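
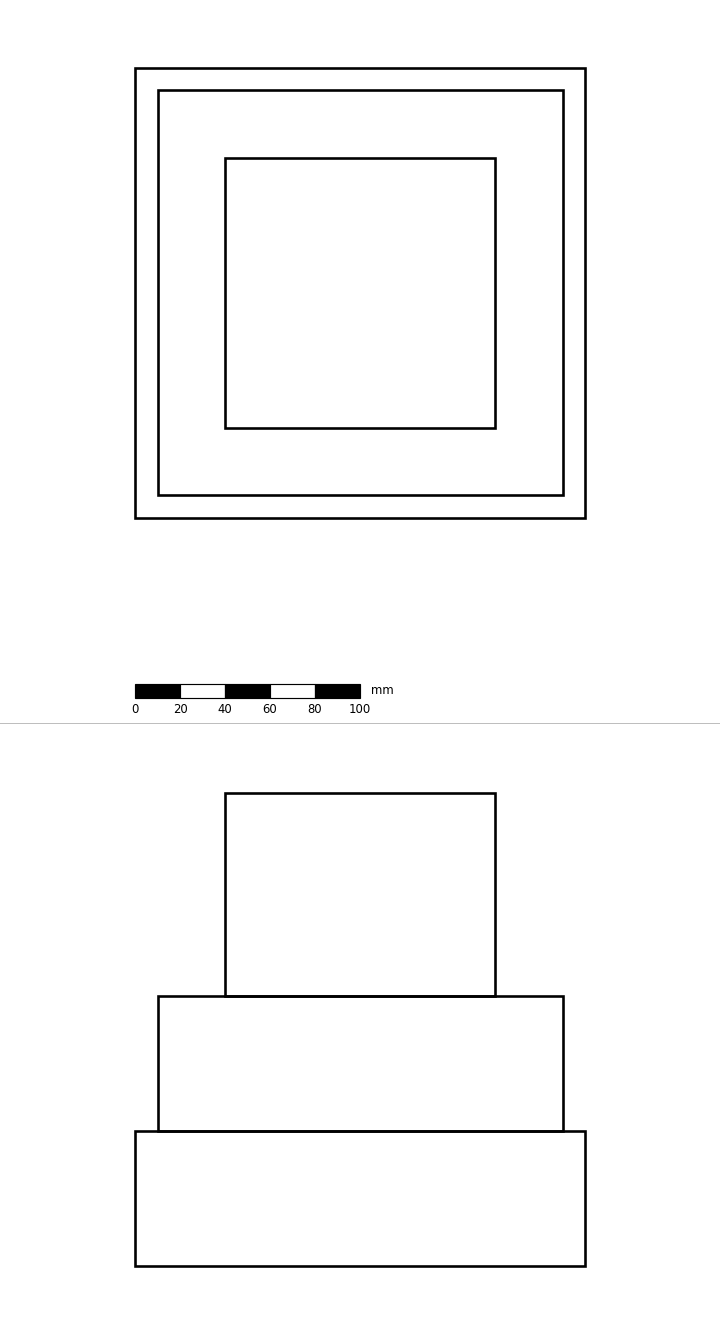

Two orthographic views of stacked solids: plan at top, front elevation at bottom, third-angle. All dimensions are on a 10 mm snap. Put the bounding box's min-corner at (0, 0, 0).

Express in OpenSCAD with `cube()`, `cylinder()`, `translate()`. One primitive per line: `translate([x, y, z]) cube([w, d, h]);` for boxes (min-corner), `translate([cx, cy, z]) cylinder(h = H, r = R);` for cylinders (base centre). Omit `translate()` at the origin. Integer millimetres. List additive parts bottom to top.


cube([200, 200, 60]);
translate([10, 10, 60]) cube([180, 180, 60]);
translate([40, 40, 120]) cube([120, 120, 90]);


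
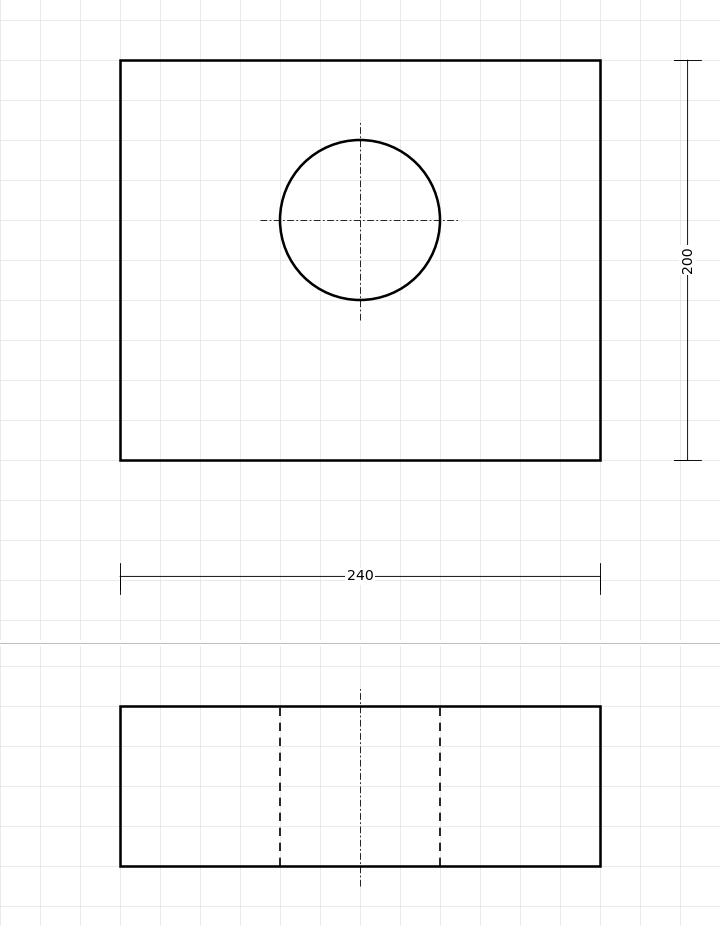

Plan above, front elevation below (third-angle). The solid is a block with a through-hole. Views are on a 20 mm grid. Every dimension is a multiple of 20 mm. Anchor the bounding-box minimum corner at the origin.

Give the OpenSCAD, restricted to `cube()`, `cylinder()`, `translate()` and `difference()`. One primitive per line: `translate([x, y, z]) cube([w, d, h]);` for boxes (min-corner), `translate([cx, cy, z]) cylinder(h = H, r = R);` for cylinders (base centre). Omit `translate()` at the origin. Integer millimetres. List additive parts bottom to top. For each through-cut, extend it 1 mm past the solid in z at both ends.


difference() {
  cube([240, 200, 80]);
  translate([120, 120, -1]) cylinder(h = 82, r = 40);
}


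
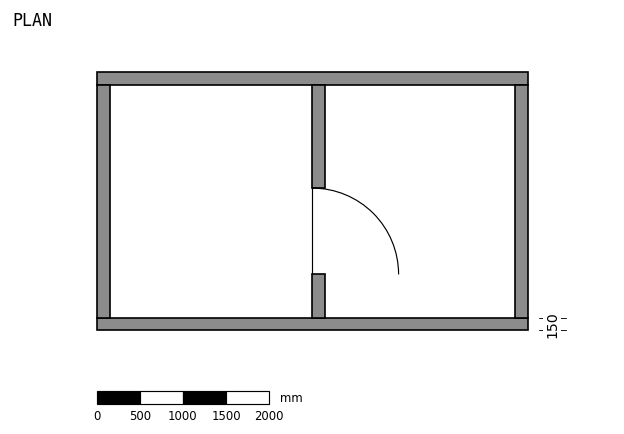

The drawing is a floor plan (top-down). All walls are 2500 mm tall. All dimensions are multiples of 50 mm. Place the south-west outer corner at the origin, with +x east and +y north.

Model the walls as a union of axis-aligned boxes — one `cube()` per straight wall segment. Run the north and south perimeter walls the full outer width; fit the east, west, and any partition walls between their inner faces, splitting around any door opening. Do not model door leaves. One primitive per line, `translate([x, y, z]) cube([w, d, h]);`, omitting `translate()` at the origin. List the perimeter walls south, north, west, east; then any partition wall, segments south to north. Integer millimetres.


cube([5000, 150, 2500]);
translate([0, 2850, 0]) cube([5000, 150, 2500]);
translate([0, 150, 0]) cube([150, 2700, 2500]);
translate([4850, 150, 0]) cube([150, 2700, 2500]);
translate([2500, 150, 0]) cube([150, 500, 2500]);
translate([2500, 1650, 0]) cube([150, 1200, 2500]);


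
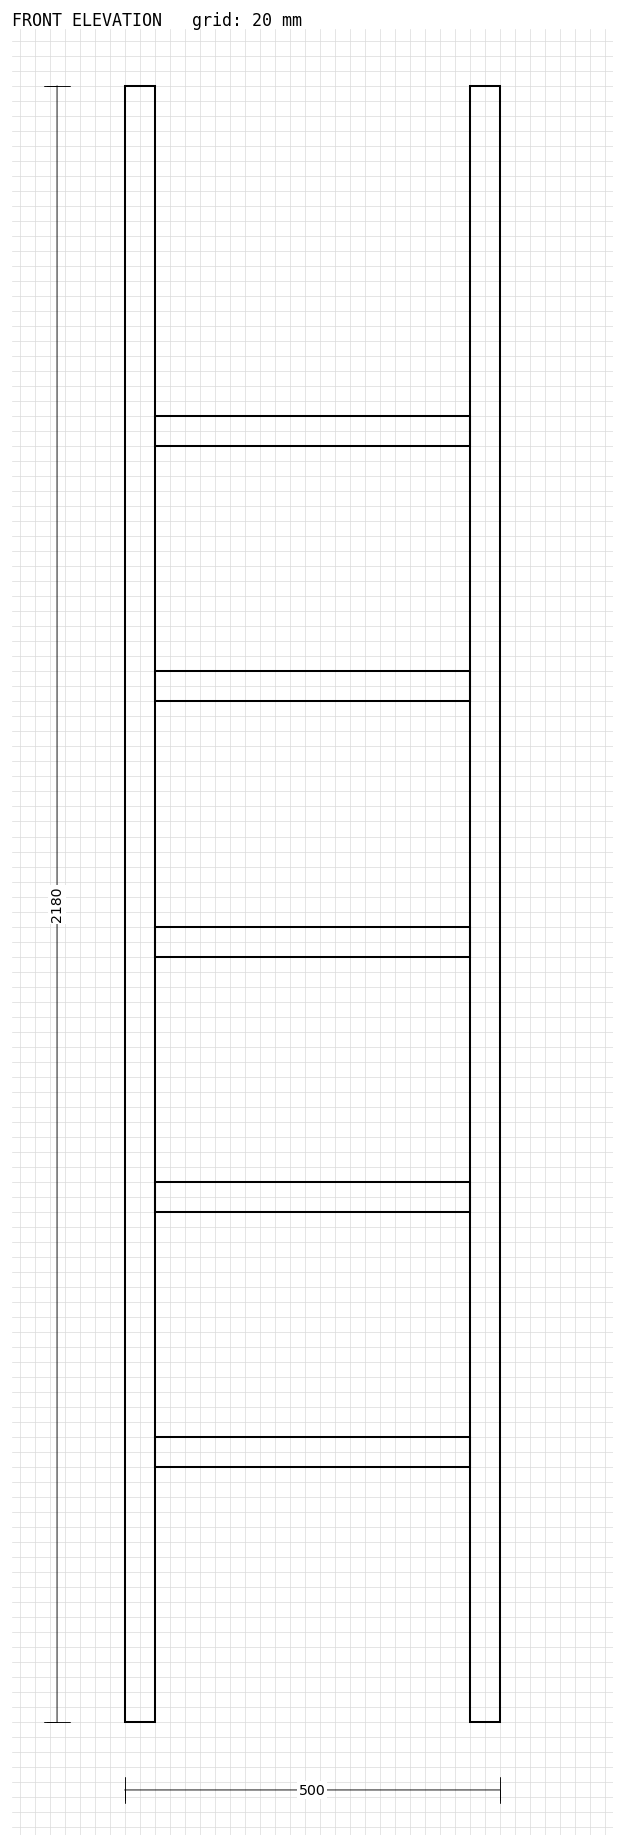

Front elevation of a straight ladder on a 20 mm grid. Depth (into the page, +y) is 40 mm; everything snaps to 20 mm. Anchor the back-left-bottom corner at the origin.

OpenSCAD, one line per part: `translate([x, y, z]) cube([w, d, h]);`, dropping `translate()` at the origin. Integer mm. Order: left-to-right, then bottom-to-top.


cube([40, 40, 2180]);
translate([40, 0, 340]) cube([420, 40, 40]);
translate([40, 0, 680]) cube([420, 40, 40]);
translate([40, 0, 1020]) cube([420, 40, 40]);
translate([40, 0, 1360]) cube([420, 40, 40]);
translate([40, 0, 1700]) cube([420, 40, 40]);
translate([460, 0, 0]) cube([40, 40, 2180]);


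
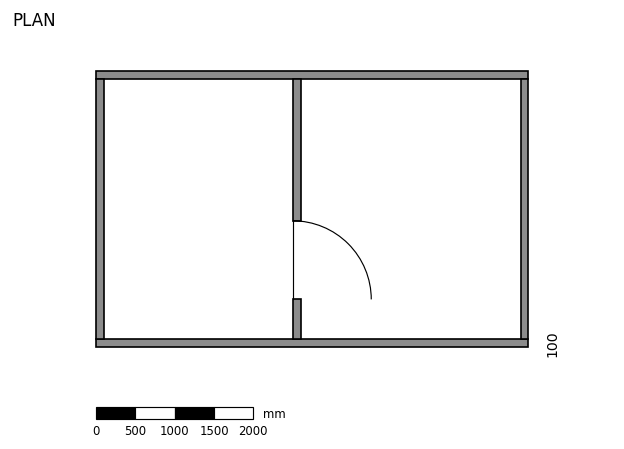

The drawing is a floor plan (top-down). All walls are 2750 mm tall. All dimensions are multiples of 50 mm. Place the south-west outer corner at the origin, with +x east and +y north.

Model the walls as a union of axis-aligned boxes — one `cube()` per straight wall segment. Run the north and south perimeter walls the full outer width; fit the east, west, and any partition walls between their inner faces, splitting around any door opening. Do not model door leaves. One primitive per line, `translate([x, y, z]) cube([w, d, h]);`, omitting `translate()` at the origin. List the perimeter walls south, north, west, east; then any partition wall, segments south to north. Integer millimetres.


cube([5500, 100, 2750]);
translate([0, 3400, 0]) cube([5500, 100, 2750]);
translate([0, 100, 0]) cube([100, 3300, 2750]);
translate([5400, 100, 0]) cube([100, 3300, 2750]);
translate([2500, 100, 0]) cube([100, 500, 2750]);
translate([2500, 1600, 0]) cube([100, 1800, 2750]);


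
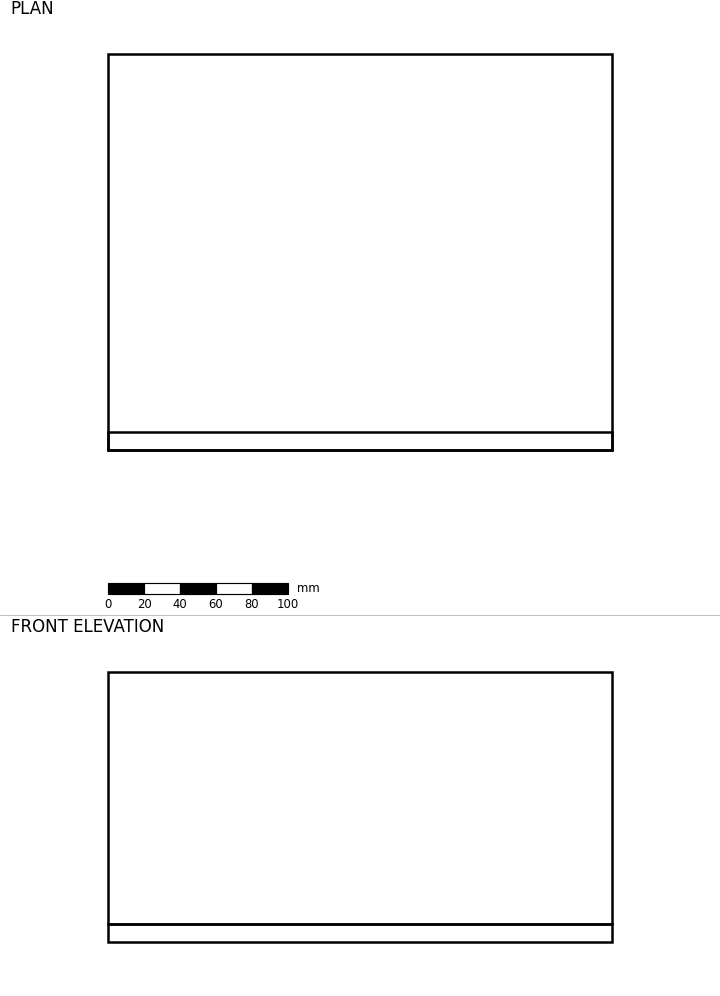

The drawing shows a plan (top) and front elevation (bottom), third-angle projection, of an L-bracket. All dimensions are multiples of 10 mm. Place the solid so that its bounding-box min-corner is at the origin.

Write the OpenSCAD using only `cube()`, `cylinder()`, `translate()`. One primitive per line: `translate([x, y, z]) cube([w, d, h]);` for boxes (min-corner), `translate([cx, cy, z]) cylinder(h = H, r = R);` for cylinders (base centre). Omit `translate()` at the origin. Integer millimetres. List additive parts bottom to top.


cube([280, 220, 10]);
translate([0, 0, 10]) cube([280, 10, 140]);


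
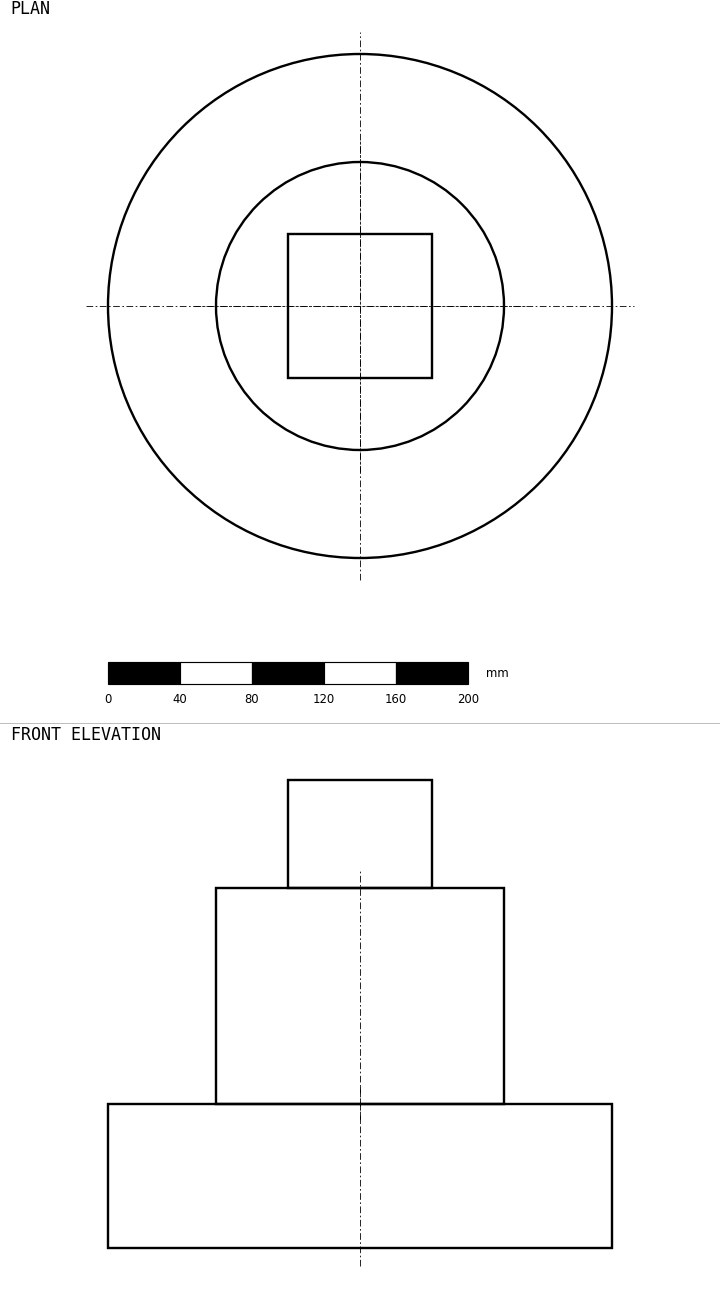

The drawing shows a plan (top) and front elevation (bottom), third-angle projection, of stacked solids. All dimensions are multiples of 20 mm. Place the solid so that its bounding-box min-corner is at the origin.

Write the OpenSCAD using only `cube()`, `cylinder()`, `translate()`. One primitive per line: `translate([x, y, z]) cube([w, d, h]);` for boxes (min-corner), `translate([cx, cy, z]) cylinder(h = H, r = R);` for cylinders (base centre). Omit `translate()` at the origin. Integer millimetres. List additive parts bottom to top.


translate([140, 140, 0]) cylinder(h = 80, r = 140);
translate([140, 140, 80]) cylinder(h = 120, r = 80);
translate([100, 100, 200]) cube([80, 80, 60]);


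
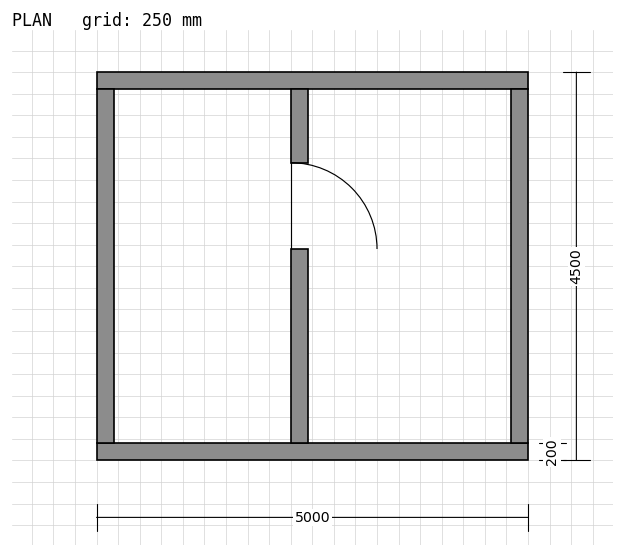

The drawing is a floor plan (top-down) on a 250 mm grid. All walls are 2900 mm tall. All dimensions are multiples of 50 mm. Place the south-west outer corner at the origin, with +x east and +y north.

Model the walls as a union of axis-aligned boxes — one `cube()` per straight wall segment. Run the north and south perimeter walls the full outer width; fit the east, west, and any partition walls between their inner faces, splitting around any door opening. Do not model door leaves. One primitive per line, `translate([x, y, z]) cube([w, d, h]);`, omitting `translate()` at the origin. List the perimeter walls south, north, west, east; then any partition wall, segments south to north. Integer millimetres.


cube([5000, 200, 2900]);
translate([0, 4300, 0]) cube([5000, 200, 2900]);
translate([0, 200, 0]) cube([200, 4100, 2900]);
translate([4800, 200, 0]) cube([200, 4100, 2900]);
translate([2250, 200, 0]) cube([200, 2250, 2900]);
translate([2250, 3450, 0]) cube([200, 850, 2900]);


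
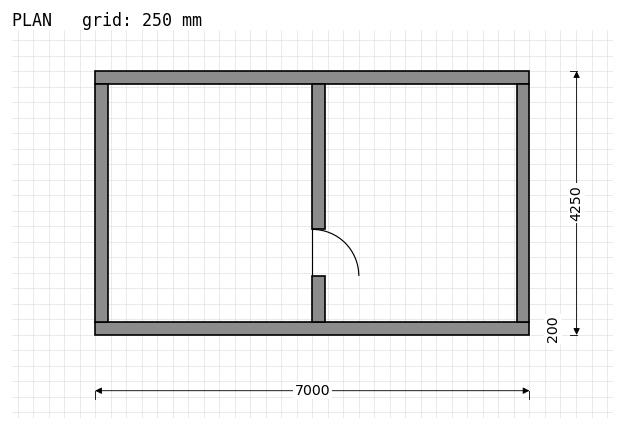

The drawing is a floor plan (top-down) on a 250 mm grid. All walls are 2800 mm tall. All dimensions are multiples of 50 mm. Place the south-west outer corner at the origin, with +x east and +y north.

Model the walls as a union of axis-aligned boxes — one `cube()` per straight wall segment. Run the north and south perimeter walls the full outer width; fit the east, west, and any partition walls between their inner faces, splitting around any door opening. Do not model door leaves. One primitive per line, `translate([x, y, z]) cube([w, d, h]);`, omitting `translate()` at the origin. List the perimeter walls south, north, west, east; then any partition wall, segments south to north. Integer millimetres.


cube([7000, 200, 2800]);
translate([0, 4050, 0]) cube([7000, 200, 2800]);
translate([0, 200, 0]) cube([200, 3850, 2800]);
translate([6800, 200, 0]) cube([200, 3850, 2800]);
translate([3500, 200, 0]) cube([200, 750, 2800]);
translate([3500, 1700, 0]) cube([200, 2350, 2800]);


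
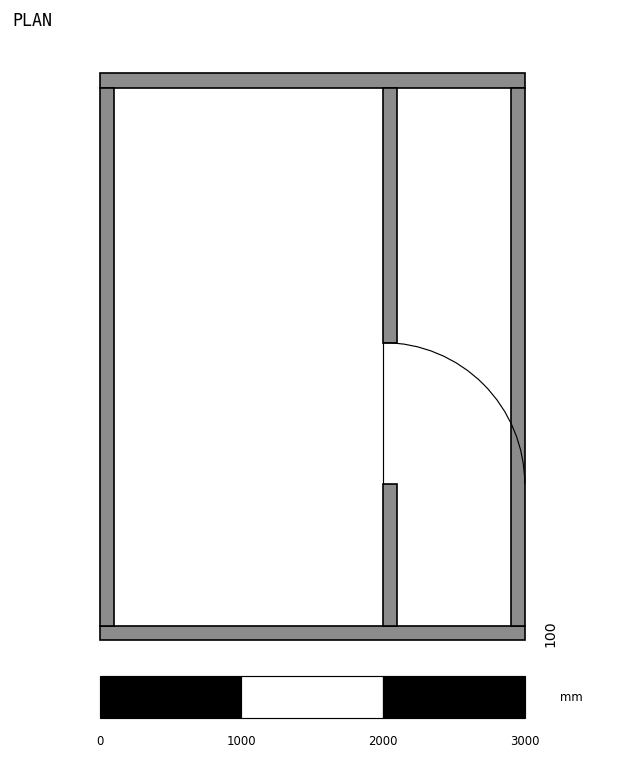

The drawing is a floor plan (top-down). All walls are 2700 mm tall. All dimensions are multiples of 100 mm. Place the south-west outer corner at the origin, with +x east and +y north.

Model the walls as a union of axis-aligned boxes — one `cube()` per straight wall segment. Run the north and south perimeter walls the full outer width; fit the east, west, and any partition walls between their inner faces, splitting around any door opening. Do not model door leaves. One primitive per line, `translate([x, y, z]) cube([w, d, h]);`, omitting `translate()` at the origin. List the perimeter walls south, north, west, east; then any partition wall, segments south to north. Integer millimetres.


cube([3000, 100, 2700]);
translate([0, 3900, 0]) cube([3000, 100, 2700]);
translate([0, 100, 0]) cube([100, 3800, 2700]);
translate([2900, 100, 0]) cube([100, 3800, 2700]);
translate([2000, 100, 0]) cube([100, 1000, 2700]);
translate([2000, 2100, 0]) cube([100, 1800, 2700]);


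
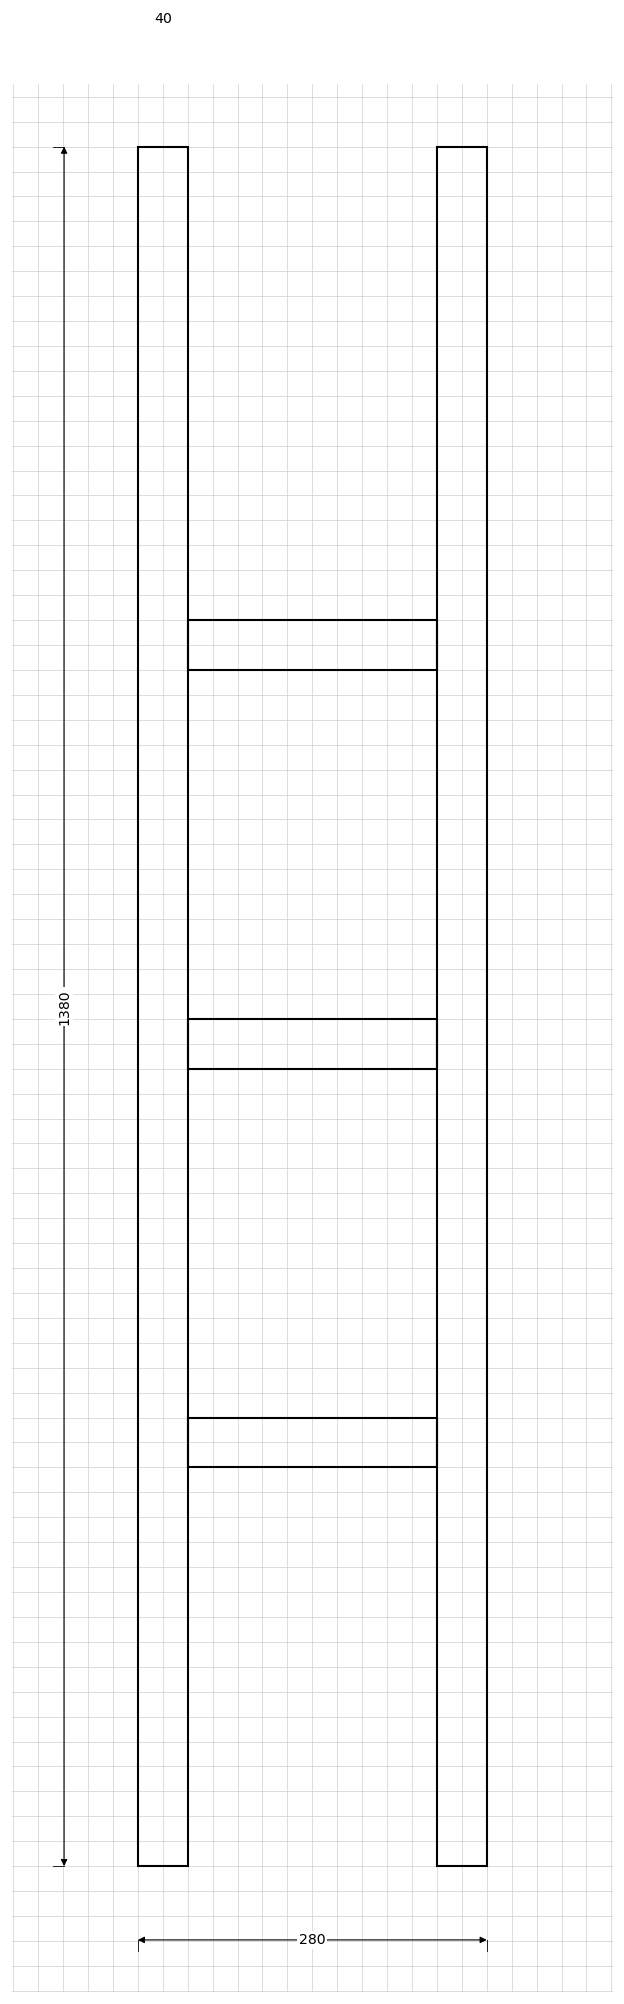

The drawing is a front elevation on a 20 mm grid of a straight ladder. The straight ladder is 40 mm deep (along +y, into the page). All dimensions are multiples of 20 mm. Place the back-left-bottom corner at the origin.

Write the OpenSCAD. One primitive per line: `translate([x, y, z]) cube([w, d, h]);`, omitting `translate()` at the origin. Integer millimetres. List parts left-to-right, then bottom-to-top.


cube([40, 40, 1380]);
translate([40, 0, 320]) cube([200, 40, 40]);
translate([40, 0, 640]) cube([200, 40, 40]);
translate([40, 0, 960]) cube([200, 40, 40]);
translate([240, 0, 0]) cube([40, 40, 1380]);


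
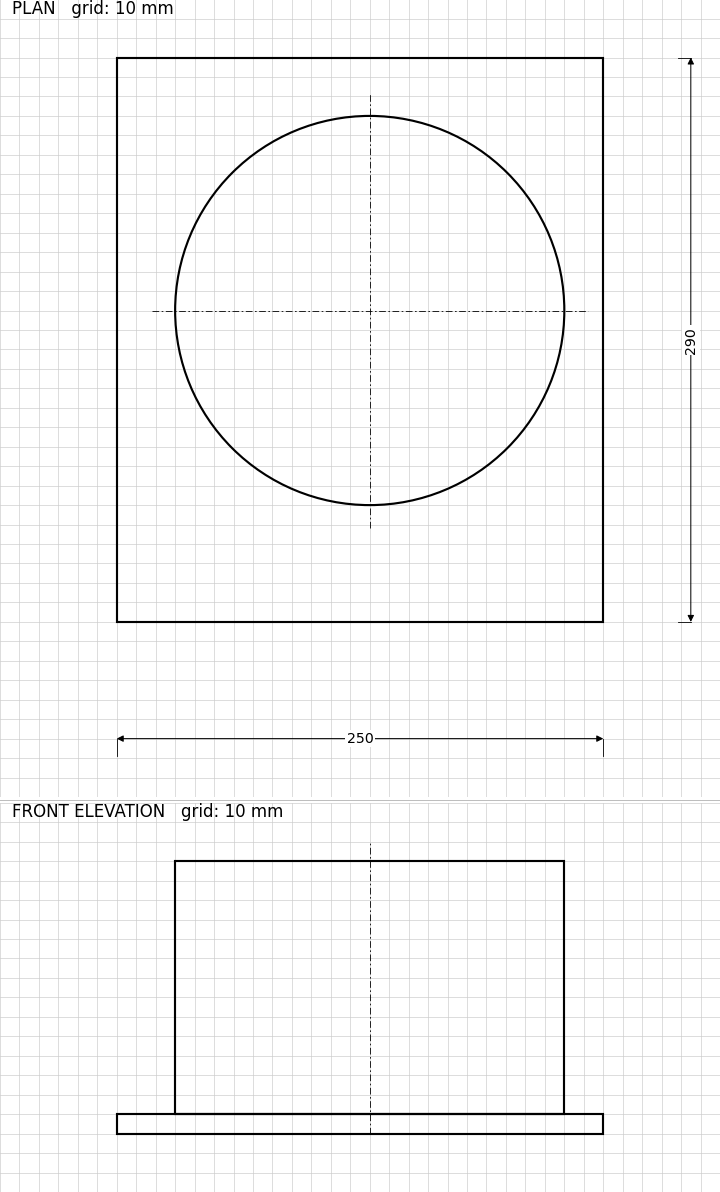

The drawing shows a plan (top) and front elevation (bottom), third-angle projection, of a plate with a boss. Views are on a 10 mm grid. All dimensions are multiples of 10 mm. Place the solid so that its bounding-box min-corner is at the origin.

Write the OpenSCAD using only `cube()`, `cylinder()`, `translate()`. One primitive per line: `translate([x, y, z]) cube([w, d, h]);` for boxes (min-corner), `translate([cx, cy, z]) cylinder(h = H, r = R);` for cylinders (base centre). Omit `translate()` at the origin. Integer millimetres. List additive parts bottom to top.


cube([250, 290, 10]);
translate([130, 160, 10]) cylinder(h = 130, r = 100);


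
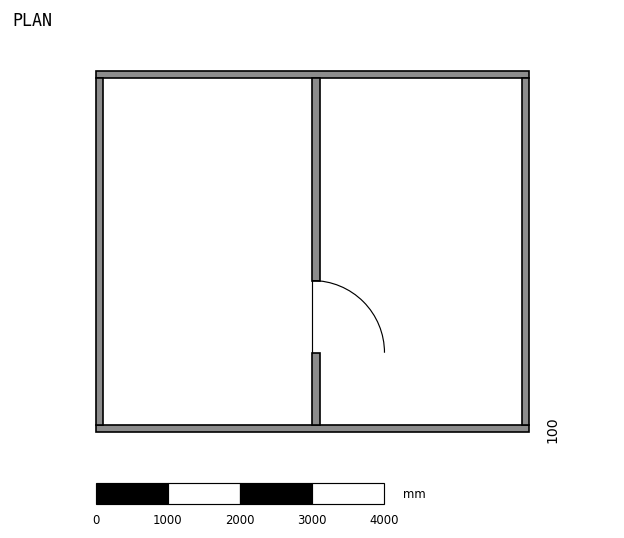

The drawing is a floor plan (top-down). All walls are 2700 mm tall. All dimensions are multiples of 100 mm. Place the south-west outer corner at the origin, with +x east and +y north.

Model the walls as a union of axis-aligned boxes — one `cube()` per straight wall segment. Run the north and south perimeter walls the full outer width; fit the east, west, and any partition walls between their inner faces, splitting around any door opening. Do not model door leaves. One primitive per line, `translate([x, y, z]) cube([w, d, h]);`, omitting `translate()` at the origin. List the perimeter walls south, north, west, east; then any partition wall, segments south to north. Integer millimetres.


cube([6000, 100, 2700]);
translate([0, 4900, 0]) cube([6000, 100, 2700]);
translate([0, 100, 0]) cube([100, 4800, 2700]);
translate([5900, 100, 0]) cube([100, 4800, 2700]);
translate([3000, 100, 0]) cube([100, 1000, 2700]);
translate([3000, 2100, 0]) cube([100, 2800, 2700]);


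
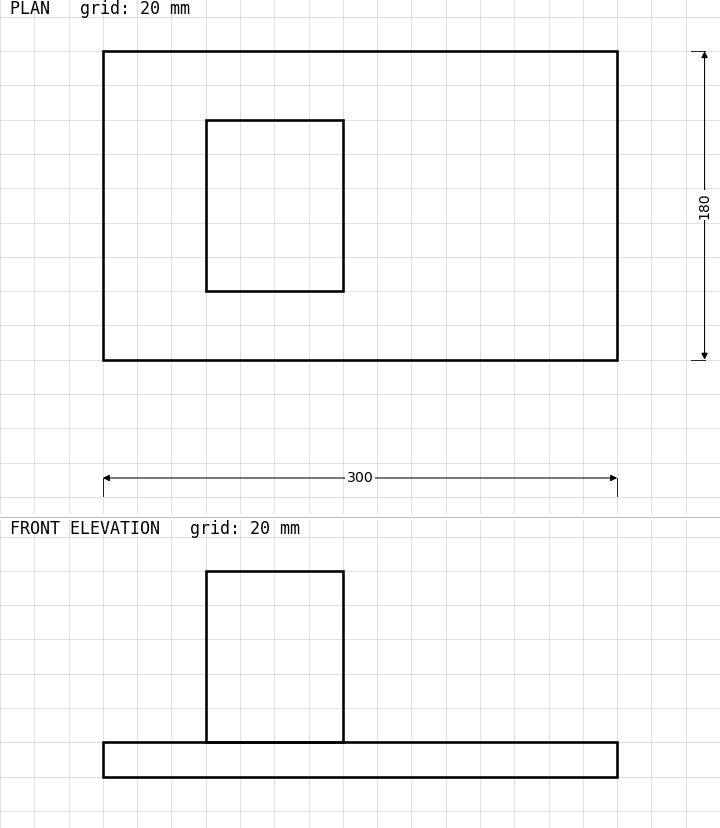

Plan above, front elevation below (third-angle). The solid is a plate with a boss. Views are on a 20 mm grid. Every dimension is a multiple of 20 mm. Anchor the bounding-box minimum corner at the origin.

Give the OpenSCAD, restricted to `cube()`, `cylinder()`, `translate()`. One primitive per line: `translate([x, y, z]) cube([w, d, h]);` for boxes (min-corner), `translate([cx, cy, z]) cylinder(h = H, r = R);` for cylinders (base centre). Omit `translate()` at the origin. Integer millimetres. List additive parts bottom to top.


cube([300, 180, 20]);
translate([60, 40, 20]) cube([80, 100, 100]);


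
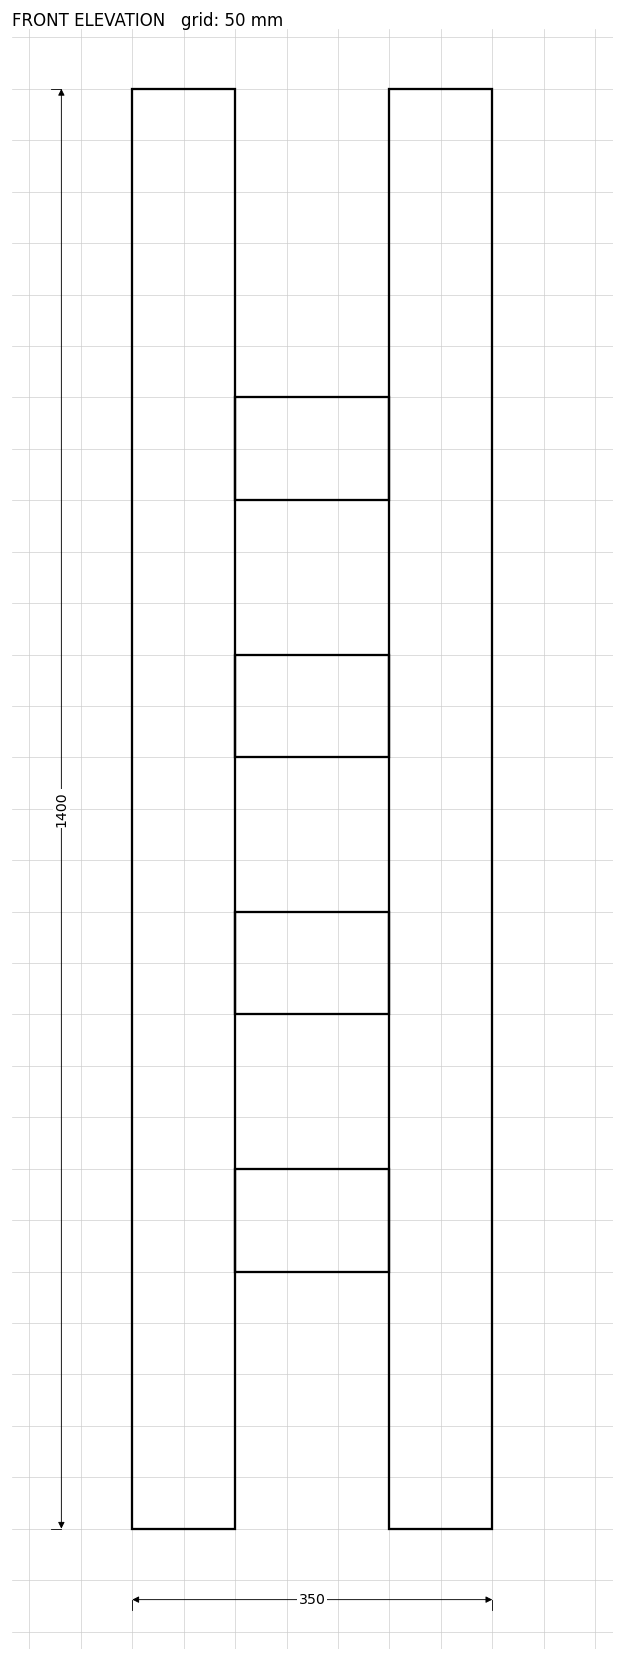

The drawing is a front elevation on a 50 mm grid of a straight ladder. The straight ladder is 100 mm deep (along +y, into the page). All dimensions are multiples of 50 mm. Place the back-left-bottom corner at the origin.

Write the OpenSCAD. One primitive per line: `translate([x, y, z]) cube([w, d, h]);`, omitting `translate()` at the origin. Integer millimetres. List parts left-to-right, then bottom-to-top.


cube([100, 100, 1400]);
translate([100, 0, 250]) cube([150, 100, 100]);
translate([100, 0, 500]) cube([150, 100, 100]);
translate([100, 0, 750]) cube([150, 100, 100]);
translate([100, 0, 1000]) cube([150, 100, 100]);
translate([250, 0, 0]) cube([100, 100, 1400]);


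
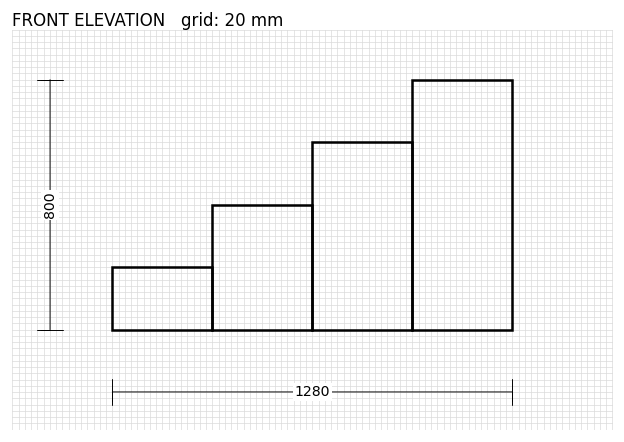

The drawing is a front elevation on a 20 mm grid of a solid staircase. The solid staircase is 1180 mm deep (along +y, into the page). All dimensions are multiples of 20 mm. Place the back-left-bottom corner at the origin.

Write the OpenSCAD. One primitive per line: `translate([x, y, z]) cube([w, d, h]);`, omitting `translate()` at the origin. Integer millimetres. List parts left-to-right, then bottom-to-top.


cube([320, 1180, 200]);
translate([320, 0, 0]) cube([320, 1180, 400]);
translate([640, 0, 0]) cube([320, 1180, 600]);
translate([960, 0, 0]) cube([320, 1180, 800]);


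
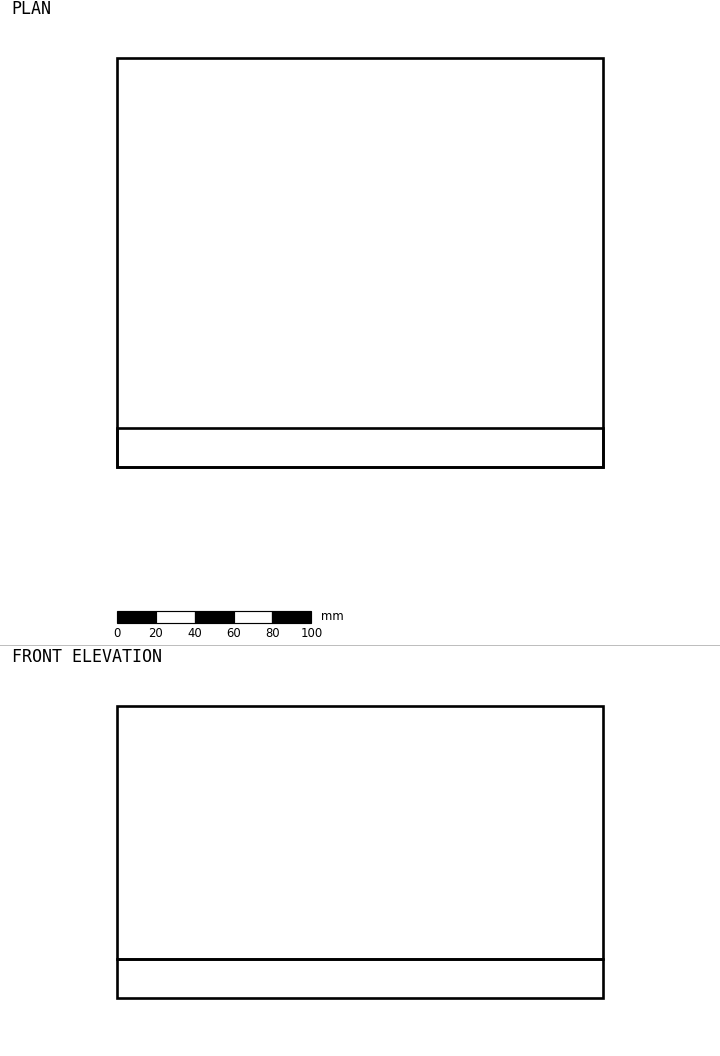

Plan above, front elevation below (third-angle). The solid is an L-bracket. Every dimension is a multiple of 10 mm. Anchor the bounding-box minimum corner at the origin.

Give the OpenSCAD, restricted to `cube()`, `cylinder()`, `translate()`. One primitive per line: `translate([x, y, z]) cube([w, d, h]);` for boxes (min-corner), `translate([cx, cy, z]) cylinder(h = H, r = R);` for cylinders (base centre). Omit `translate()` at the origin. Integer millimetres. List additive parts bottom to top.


cube([250, 210, 20]);
translate([0, 0, 20]) cube([250, 20, 130]);


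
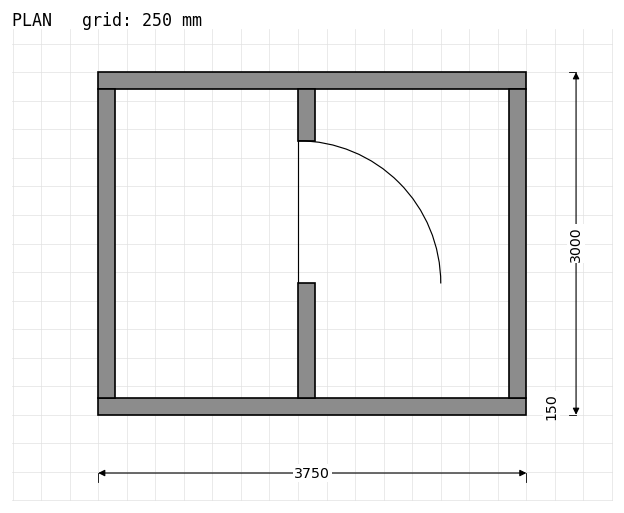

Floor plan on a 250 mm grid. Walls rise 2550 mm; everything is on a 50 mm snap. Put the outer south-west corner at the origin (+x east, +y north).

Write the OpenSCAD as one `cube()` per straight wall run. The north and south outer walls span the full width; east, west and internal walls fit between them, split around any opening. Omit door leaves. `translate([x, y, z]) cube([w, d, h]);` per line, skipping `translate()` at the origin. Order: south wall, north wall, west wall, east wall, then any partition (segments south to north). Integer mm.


cube([3750, 150, 2550]);
translate([0, 2850, 0]) cube([3750, 150, 2550]);
translate([0, 150, 0]) cube([150, 2700, 2550]);
translate([3600, 150, 0]) cube([150, 2700, 2550]);
translate([1750, 150, 0]) cube([150, 1000, 2550]);
translate([1750, 2400, 0]) cube([150, 450, 2550]);


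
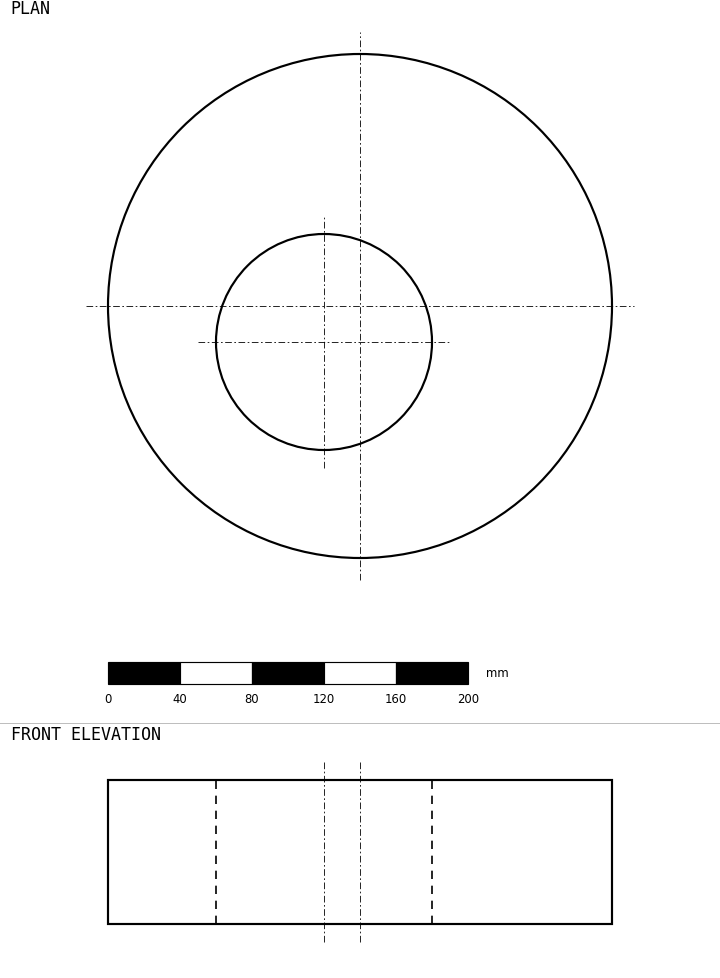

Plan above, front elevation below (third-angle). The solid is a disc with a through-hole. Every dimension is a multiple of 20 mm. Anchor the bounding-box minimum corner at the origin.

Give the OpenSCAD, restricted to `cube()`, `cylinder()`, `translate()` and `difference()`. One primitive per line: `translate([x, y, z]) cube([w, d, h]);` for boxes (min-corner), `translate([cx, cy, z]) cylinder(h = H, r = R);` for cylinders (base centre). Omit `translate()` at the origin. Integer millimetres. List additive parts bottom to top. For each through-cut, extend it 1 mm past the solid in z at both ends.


difference() {
  translate([140, 140, 0]) cylinder(h = 80, r = 140);
  translate([120, 120, -1]) cylinder(h = 82, r = 60);
}


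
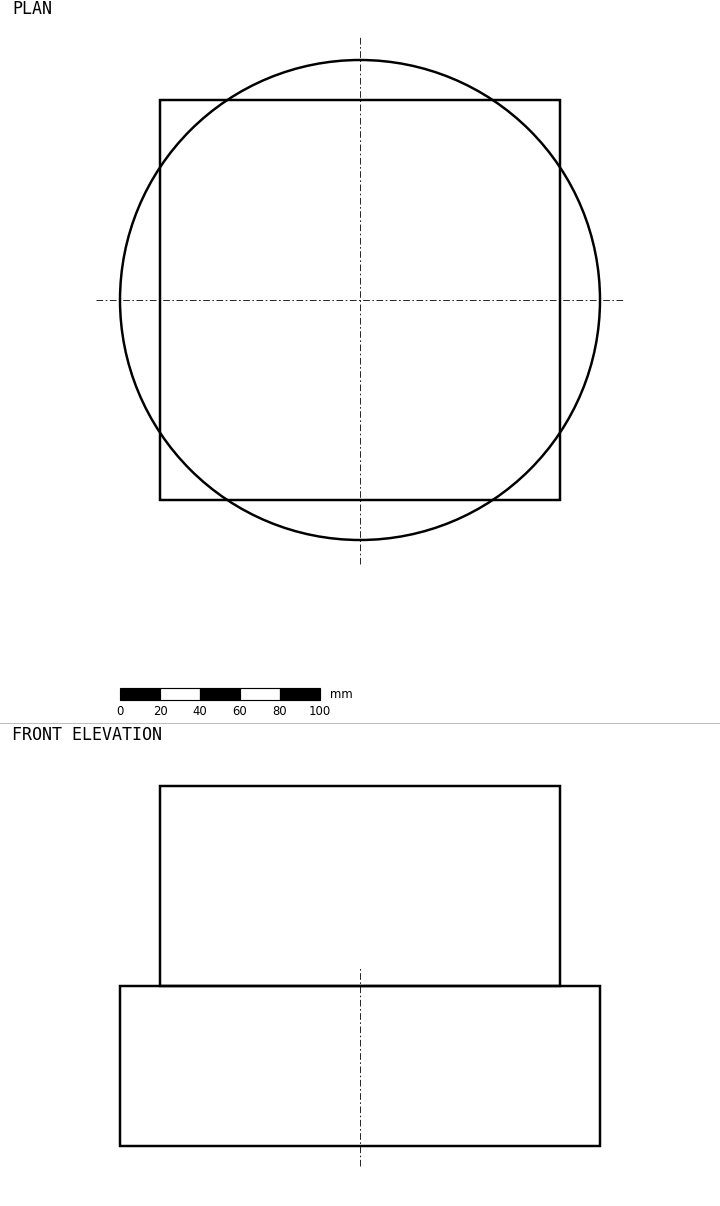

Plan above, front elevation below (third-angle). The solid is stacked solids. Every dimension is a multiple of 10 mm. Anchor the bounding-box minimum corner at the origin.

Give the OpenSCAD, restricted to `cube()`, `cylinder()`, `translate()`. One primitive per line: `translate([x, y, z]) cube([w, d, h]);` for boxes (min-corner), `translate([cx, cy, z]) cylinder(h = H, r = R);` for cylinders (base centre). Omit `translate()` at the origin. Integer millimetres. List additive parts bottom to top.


translate([120, 120, 0]) cylinder(h = 80, r = 120);
translate([20, 20, 80]) cube([200, 200, 100]);


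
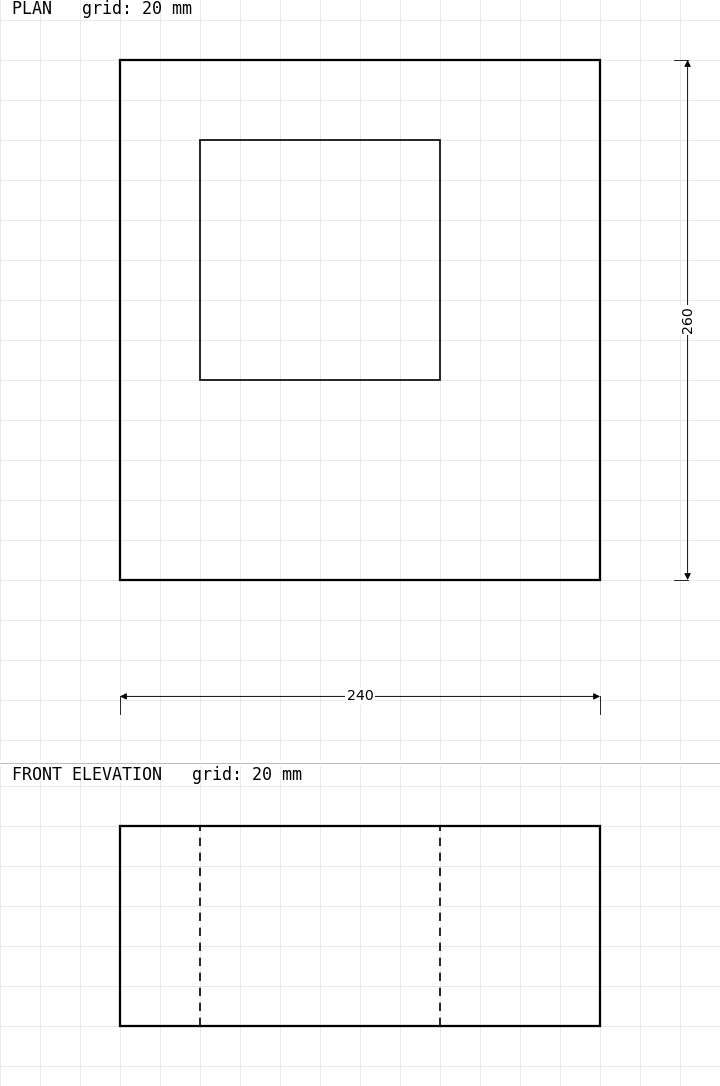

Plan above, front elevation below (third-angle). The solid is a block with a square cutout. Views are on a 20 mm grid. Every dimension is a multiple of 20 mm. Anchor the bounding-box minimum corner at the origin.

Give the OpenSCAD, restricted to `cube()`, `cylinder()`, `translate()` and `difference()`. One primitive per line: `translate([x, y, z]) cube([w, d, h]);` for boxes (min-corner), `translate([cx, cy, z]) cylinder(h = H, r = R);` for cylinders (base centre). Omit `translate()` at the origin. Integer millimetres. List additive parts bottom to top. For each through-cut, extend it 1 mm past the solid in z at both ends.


difference() {
  cube([240, 260, 100]);
  translate([40, 100, -1]) cube([120, 120, 102]);
}


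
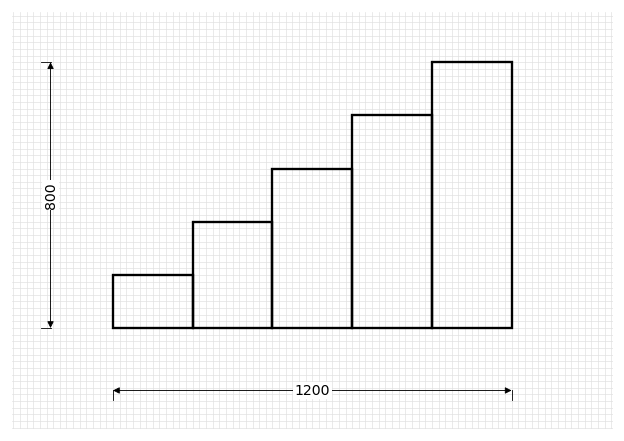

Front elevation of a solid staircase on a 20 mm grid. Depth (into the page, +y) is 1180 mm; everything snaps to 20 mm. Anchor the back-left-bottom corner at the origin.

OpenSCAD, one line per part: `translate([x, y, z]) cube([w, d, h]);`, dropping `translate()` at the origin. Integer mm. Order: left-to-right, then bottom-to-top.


cube([240, 1180, 160]);
translate([240, 0, 0]) cube([240, 1180, 320]);
translate([480, 0, 0]) cube([240, 1180, 480]);
translate([720, 0, 0]) cube([240, 1180, 640]);
translate([960, 0, 0]) cube([240, 1180, 800]);


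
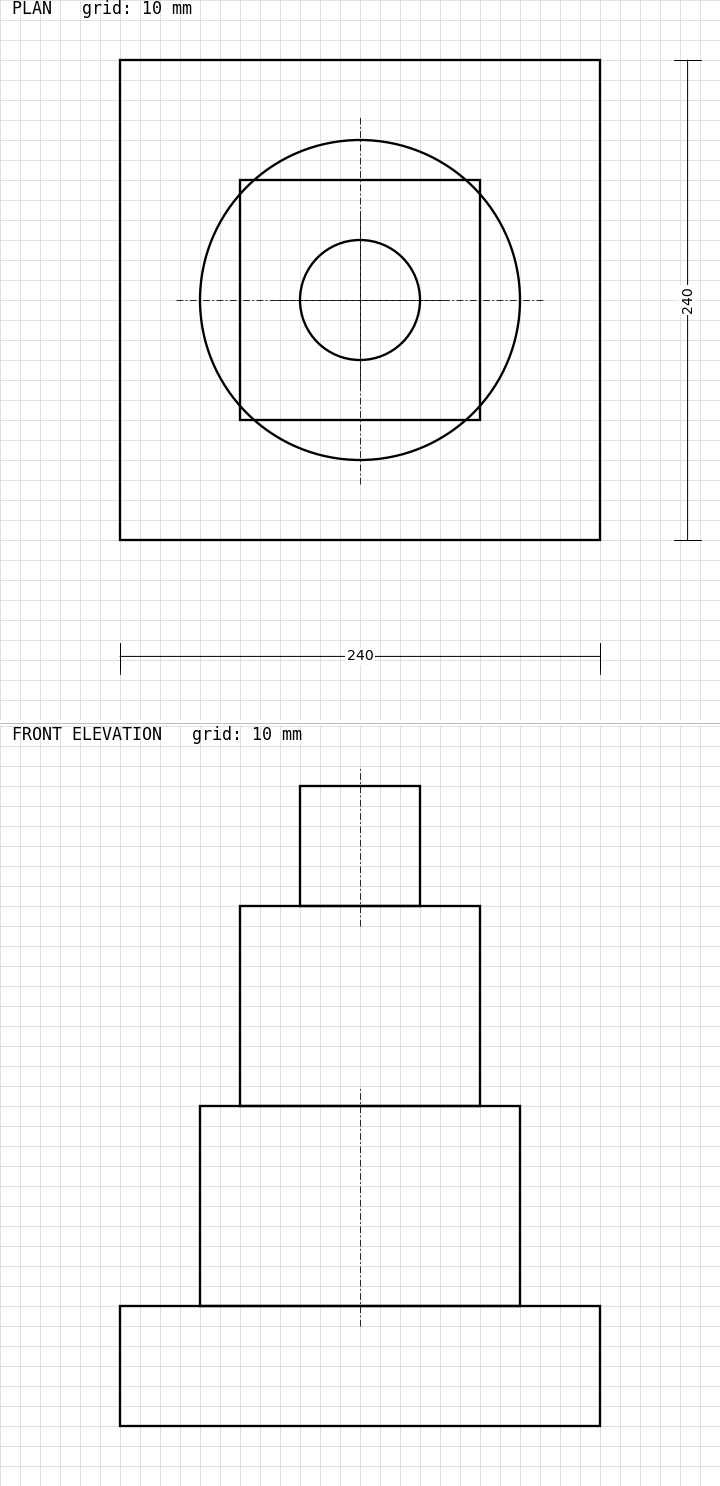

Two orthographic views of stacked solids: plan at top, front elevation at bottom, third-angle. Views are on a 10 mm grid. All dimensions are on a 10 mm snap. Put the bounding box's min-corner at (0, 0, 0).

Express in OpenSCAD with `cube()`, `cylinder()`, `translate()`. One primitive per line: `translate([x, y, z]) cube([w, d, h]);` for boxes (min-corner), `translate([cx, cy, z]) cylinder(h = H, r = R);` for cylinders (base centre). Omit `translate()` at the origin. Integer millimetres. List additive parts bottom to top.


cube([240, 240, 60]);
translate([120, 120, 60]) cylinder(h = 100, r = 80);
translate([60, 60, 160]) cube([120, 120, 100]);
translate([120, 120, 260]) cylinder(h = 60, r = 30);


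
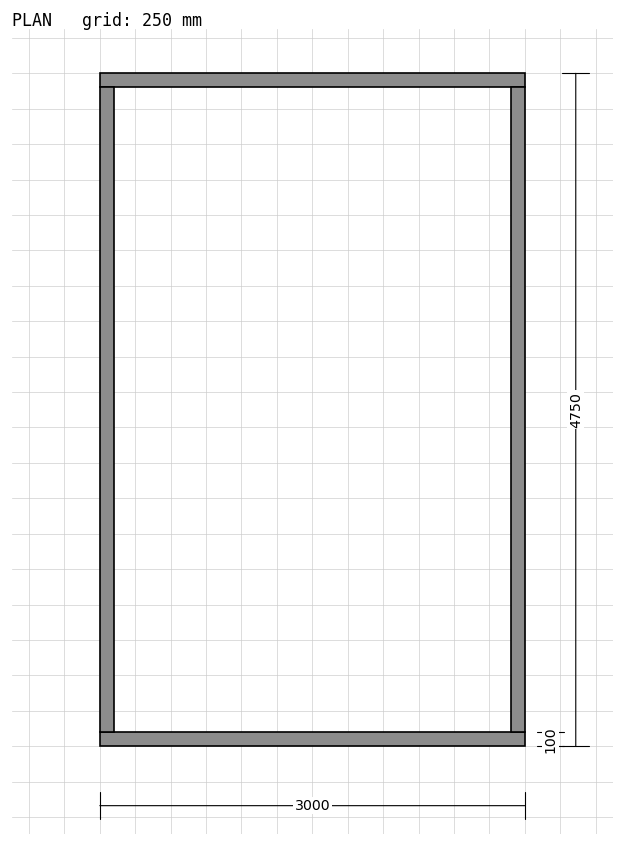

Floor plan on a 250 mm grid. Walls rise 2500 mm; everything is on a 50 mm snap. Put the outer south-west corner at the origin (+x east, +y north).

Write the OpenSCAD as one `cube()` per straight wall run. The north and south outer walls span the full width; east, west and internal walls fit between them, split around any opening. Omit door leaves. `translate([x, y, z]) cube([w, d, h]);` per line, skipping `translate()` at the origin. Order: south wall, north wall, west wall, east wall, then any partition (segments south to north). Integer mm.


cube([3000, 100, 2500]);
translate([0, 4650, 0]) cube([3000, 100, 2500]);
translate([0, 100, 0]) cube([100, 4550, 2500]);
translate([2900, 100, 0]) cube([100, 4550, 2500]);


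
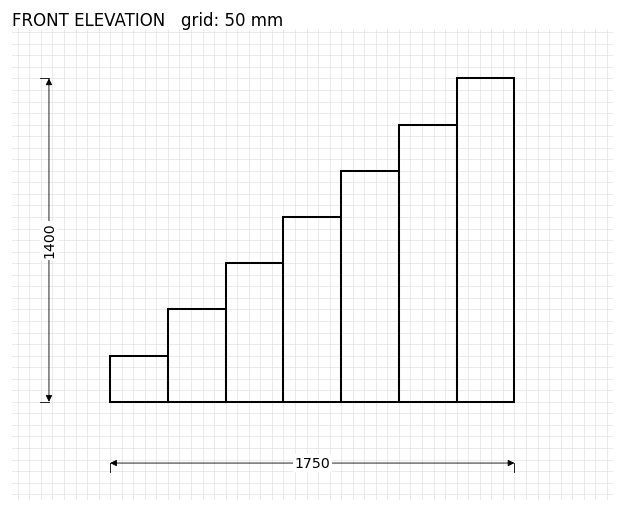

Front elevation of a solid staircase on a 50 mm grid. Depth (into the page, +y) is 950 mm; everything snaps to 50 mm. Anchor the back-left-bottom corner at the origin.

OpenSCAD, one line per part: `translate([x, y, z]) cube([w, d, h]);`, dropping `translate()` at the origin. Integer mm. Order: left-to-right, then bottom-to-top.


cube([250, 950, 200]);
translate([250, 0, 0]) cube([250, 950, 400]);
translate([500, 0, 0]) cube([250, 950, 600]);
translate([750, 0, 0]) cube([250, 950, 800]);
translate([1000, 0, 0]) cube([250, 950, 1000]);
translate([1250, 0, 0]) cube([250, 950, 1200]);
translate([1500, 0, 0]) cube([250, 950, 1400]);


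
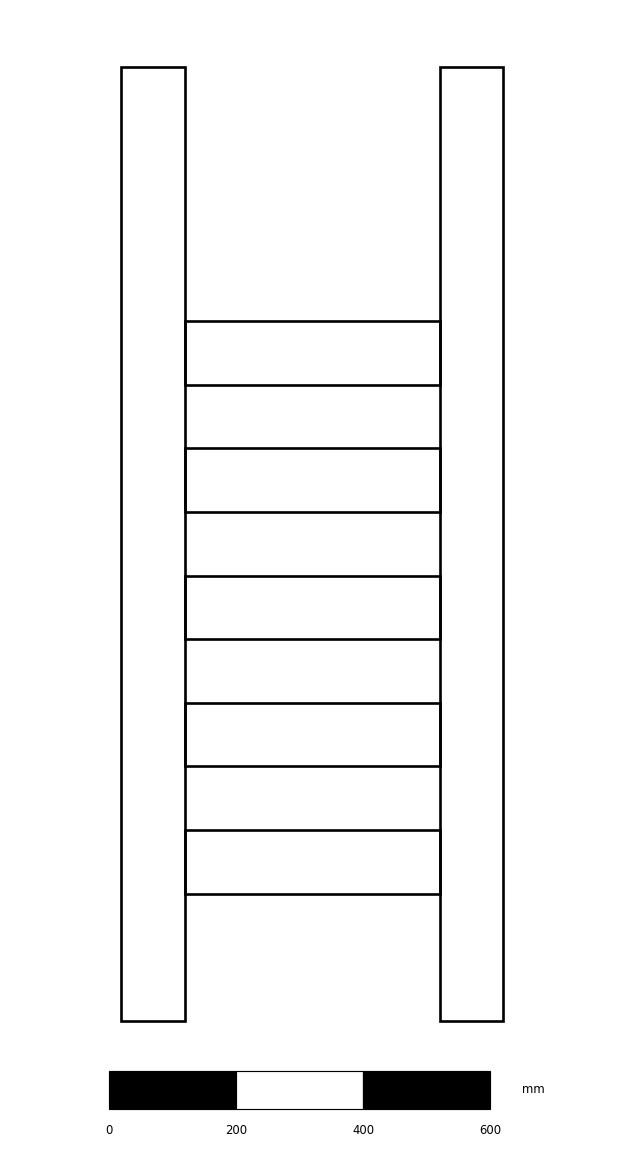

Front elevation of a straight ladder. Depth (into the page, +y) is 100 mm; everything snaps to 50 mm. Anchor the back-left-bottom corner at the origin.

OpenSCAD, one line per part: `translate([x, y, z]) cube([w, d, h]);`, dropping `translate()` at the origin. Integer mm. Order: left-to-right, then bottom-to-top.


cube([100, 100, 1500]);
translate([100, 0, 200]) cube([400, 100, 100]);
translate([100, 0, 400]) cube([400, 100, 100]);
translate([100, 0, 600]) cube([400, 100, 100]);
translate([100, 0, 800]) cube([400, 100, 100]);
translate([100, 0, 1000]) cube([400, 100, 100]);
translate([500, 0, 0]) cube([100, 100, 1500]);


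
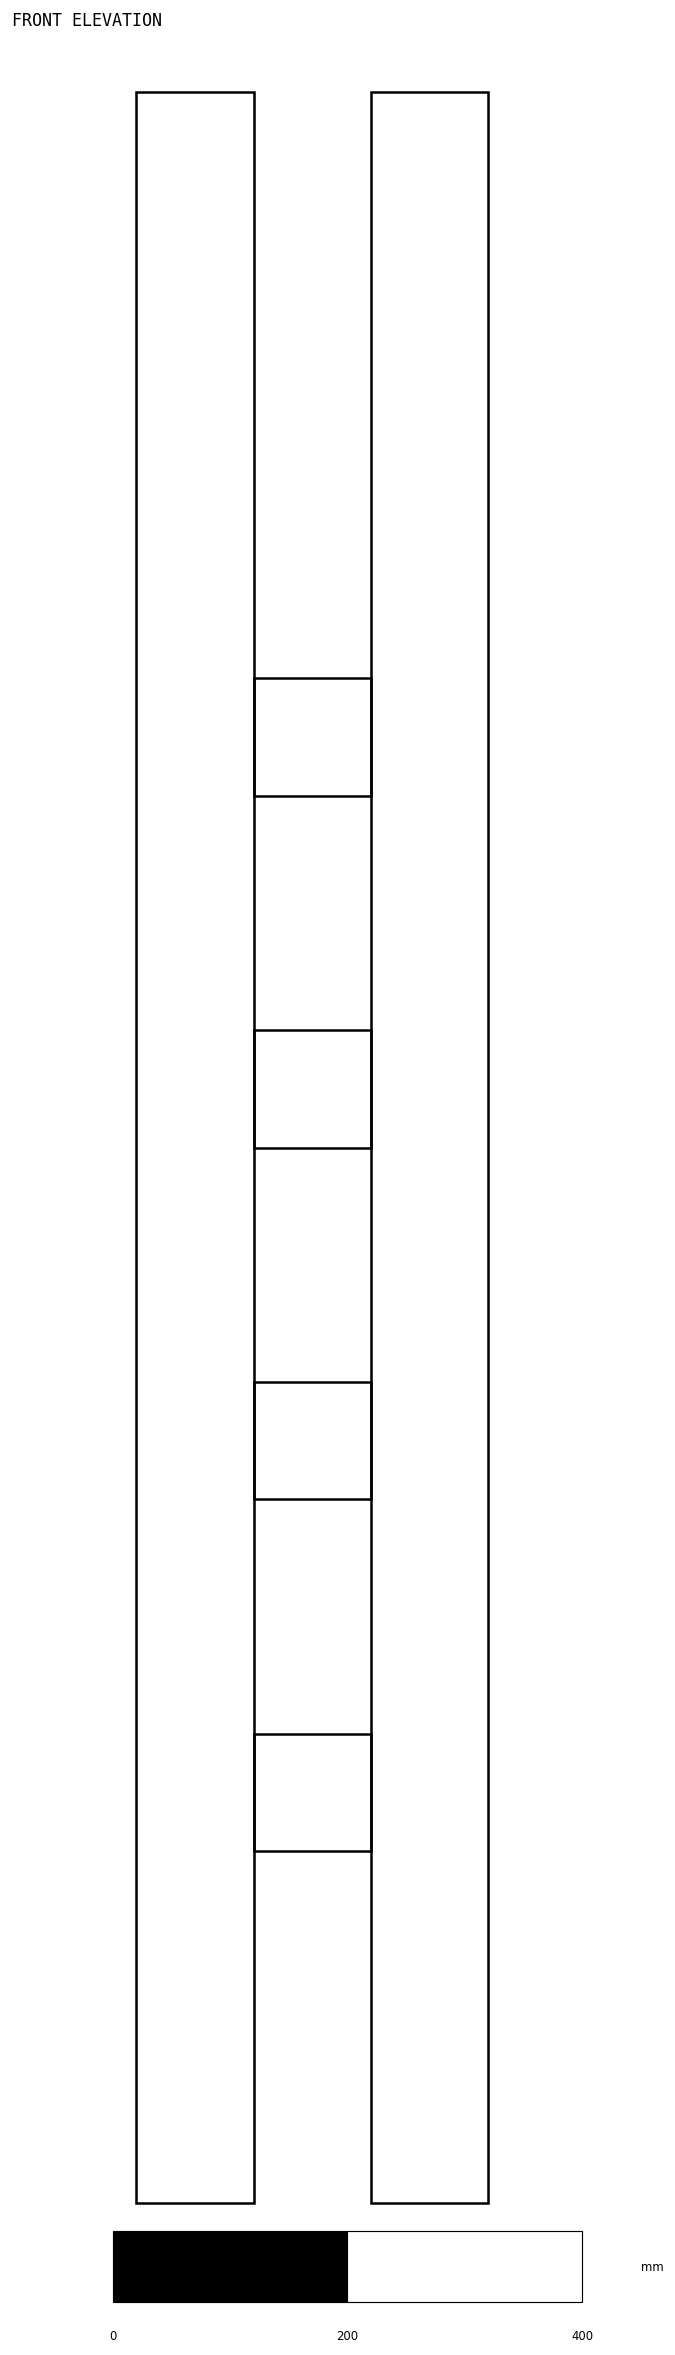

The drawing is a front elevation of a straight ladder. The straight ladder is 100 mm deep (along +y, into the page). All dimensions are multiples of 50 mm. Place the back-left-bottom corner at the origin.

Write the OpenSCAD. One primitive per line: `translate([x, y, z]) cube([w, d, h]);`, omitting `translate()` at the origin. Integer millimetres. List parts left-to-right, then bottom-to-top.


cube([100, 100, 1800]);
translate([100, 0, 300]) cube([100, 100, 100]);
translate([100, 0, 600]) cube([100, 100, 100]);
translate([100, 0, 900]) cube([100, 100, 100]);
translate([100, 0, 1200]) cube([100, 100, 100]);
translate([200, 0, 0]) cube([100, 100, 1800]);


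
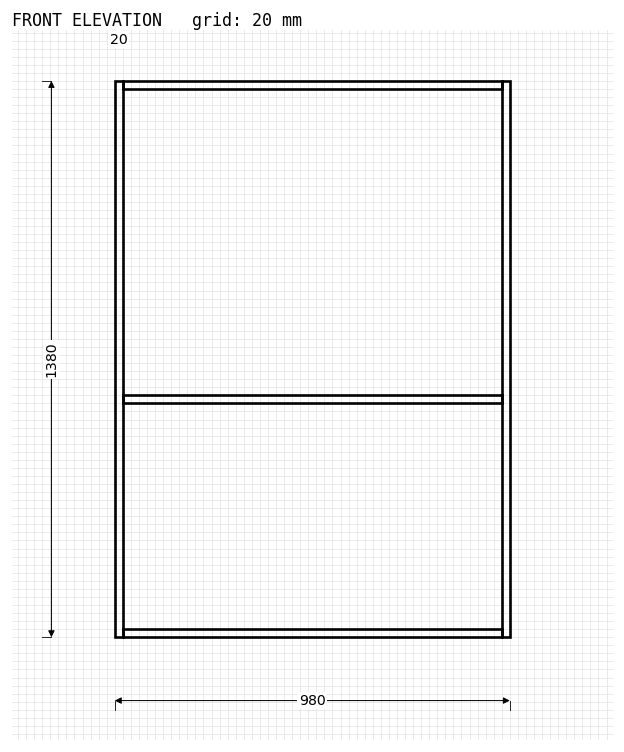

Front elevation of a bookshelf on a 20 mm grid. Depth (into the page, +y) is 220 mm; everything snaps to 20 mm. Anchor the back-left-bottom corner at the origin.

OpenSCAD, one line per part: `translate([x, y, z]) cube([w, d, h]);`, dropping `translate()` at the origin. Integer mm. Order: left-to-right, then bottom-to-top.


cube([20, 220, 1380]);
translate([20, 0, 0]) cube([940, 220, 20]);
translate([20, 0, 580]) cube([940, 220, 20]);
translate([20, 0, 1360]) cube([940, 220, 20]);
translate([960, 0, 0]) cube([20, 220, 1380]);


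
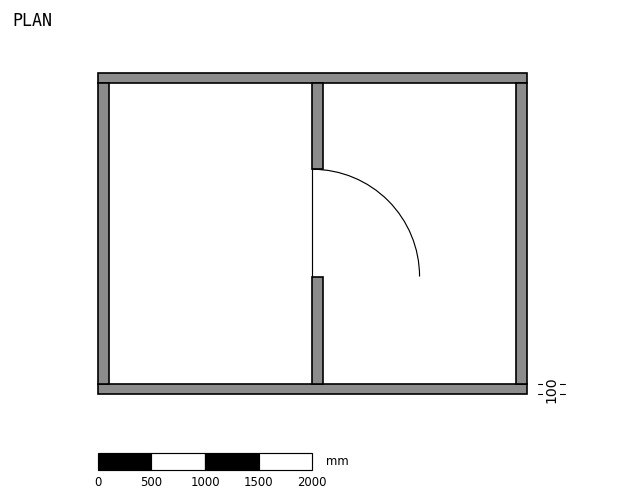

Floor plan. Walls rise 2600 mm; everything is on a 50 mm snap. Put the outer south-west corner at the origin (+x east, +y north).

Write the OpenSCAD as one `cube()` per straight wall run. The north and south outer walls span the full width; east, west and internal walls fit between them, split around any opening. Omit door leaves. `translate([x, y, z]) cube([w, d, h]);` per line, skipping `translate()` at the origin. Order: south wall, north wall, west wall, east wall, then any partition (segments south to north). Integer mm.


cube([4000, 100, 2600]);
translate([0, 2900, 0]) cube([4000, 100, 2600]);
translate([0, 100, 0]) cube([100, 2800, 2600]);
translate([3900, 100, 0]) cube([100, 2800, 2600]);
translate([2000, 100, 0]) cube([100, 1000, 2600]);
translate([2000, 2100, 0]) cube([100, 800, 2600]);


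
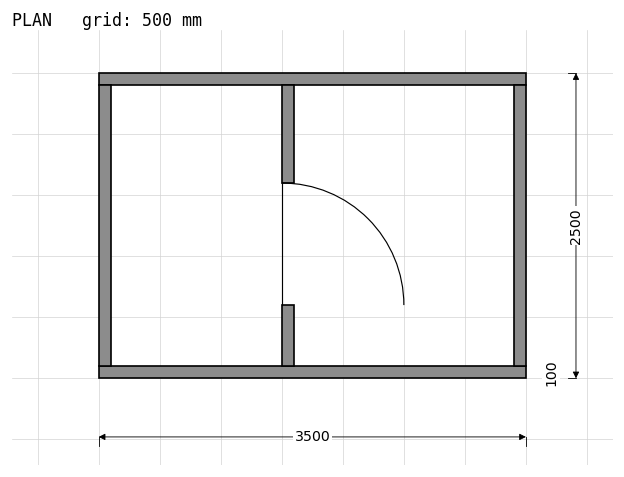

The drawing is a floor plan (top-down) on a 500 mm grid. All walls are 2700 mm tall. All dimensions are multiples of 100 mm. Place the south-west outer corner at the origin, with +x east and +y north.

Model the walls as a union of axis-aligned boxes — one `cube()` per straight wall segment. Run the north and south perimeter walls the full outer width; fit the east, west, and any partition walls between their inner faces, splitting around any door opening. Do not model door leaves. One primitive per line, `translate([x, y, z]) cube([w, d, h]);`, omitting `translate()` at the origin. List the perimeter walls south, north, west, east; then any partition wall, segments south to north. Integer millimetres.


cube([3500, 100, 2700]);
translate([0, 2400, 0]) cube([3500, 100, 2700]);
translate([0, 100, 0]) cube([100, 2300, 2700]);
translate([3400, 100, 0]) cube([100, 2300, 2700]);
translate([1500, 100, 0]) cube([100, 500, 2700]);
translate([1500, 1600, 0]) cube([100, 800, 2700]);


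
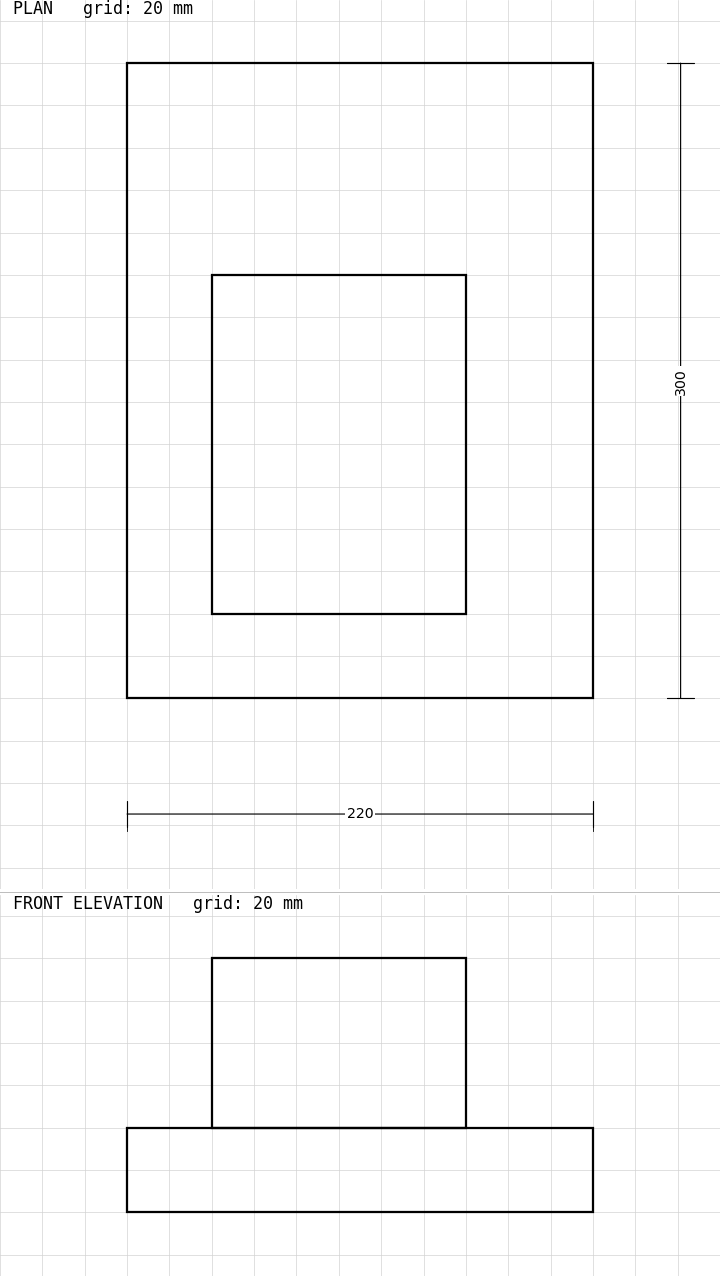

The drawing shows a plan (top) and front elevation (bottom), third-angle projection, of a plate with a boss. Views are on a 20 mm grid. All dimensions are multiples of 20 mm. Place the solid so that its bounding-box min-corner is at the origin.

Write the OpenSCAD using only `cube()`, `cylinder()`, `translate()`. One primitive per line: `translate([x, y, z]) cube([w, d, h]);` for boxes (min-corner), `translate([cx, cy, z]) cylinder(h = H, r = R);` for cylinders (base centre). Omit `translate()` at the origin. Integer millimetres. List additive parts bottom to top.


cube([220, 300, 40]);
translate([40, 40, 40]) cube([120, 160, 80]);


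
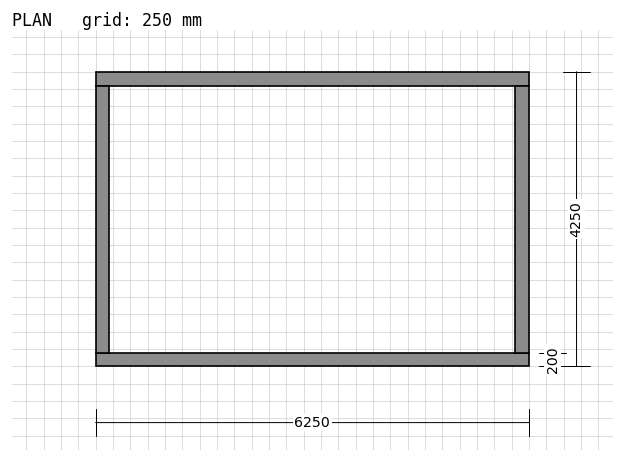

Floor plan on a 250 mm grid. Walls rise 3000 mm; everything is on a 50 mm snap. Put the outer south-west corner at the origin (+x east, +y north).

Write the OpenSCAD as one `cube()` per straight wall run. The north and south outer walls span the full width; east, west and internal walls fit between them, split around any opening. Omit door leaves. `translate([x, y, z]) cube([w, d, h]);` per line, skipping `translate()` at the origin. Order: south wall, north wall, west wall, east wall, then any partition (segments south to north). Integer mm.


cube([6250, 200, 3000]);
translate([0, 4050, 0]) cube([6250, 200, 3000]);
translate([0, 200, 0]) cube([200, 3850, 3000]);
translate([6050, 200, 0]) cube([200, 3850, 3000]);


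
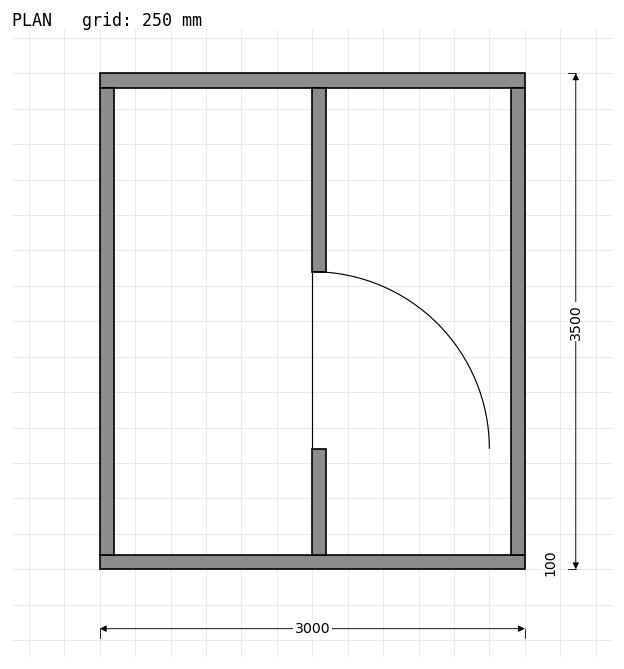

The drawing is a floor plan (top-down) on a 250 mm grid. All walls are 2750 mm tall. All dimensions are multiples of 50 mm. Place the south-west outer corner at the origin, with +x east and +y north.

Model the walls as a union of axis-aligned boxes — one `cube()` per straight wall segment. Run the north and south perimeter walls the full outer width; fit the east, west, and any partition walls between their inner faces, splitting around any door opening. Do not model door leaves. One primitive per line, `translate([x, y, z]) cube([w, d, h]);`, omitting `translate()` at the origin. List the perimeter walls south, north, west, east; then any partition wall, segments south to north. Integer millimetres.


cube([3000, 100, 2750]);
translate([0, 3400, 0]) cube([3000, 100, 2750]);
translate([0, 100, 0]) cube([100, 3300, 2750]);
translate([2900, 100, 0]) cube([100, 3300, 2750]);
translate([1500, 100, 0]) cube([100, 750, 2750]);
translate([1500, 2100, 0]) cube([100, 1300, 2750]);


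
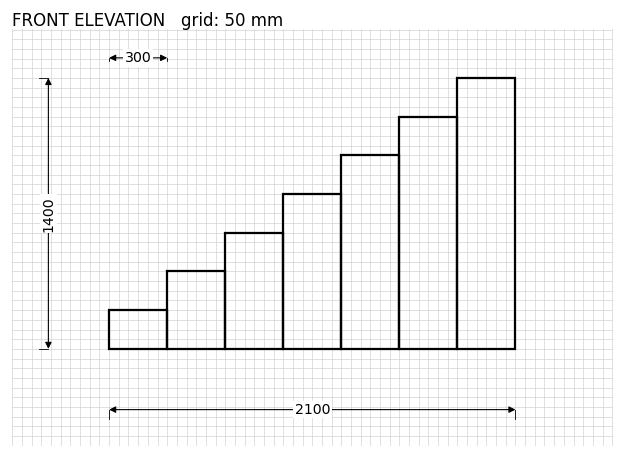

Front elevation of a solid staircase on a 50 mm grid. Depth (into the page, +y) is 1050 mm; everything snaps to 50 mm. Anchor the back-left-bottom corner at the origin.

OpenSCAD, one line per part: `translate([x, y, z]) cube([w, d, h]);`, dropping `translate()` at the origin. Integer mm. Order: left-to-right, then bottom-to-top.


cube([300, 1050, 200]);
translate([300, 0, 0]) cube([300, 1050, 400]);
translate([600, 0, 0]) cube([300, 1050, 600]);
translate([900, 0, 0]) cube([300, 1050, 800]);
translate([1200, 0, 0]) cube([300, 1050, 1000]);
translate([1500, 0, 0]) cube([300, 1050, 1200]);
translate([1800, 0, 0]) cube([300, 1050, 1400]);


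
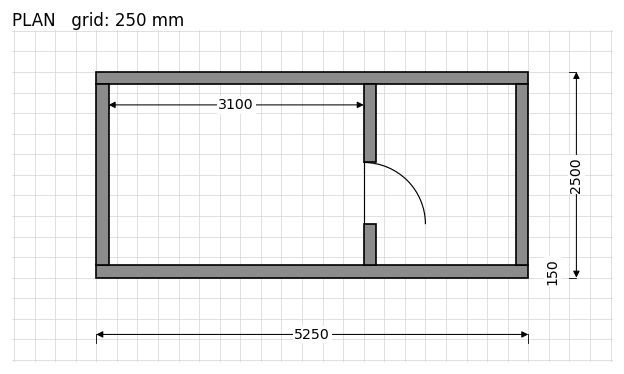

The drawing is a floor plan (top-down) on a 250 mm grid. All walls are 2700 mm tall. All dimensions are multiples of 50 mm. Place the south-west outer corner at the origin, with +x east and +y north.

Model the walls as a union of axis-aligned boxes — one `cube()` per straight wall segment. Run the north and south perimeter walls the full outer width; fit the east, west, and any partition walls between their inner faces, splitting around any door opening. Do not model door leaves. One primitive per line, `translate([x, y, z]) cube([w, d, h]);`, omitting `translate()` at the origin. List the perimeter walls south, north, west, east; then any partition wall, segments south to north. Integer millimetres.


cube([5250, 150, 2700]);
translate([0, 2350, 0]) cube([5250, 150, 2700]);
translate([0, 150, 0]) cube([150, 2200, 2700]);
translate([5100, 150, 0]) cube([150, 2200, 2700]);
translate([3250, 150, 0]) cube([150, 500, 2700]);
translate([3250, 1400, 0]) cube([150, 950, 2700]);
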